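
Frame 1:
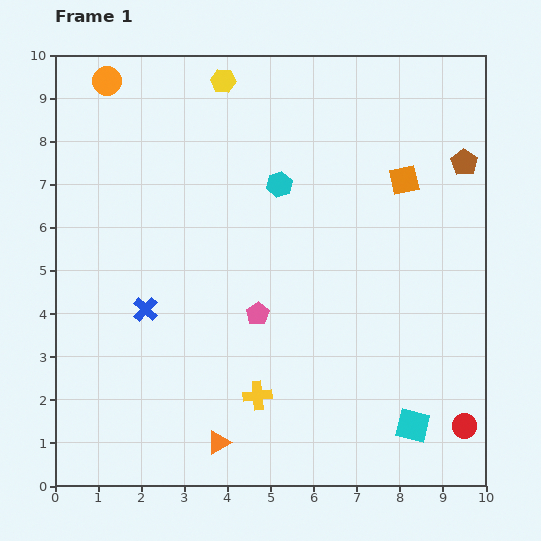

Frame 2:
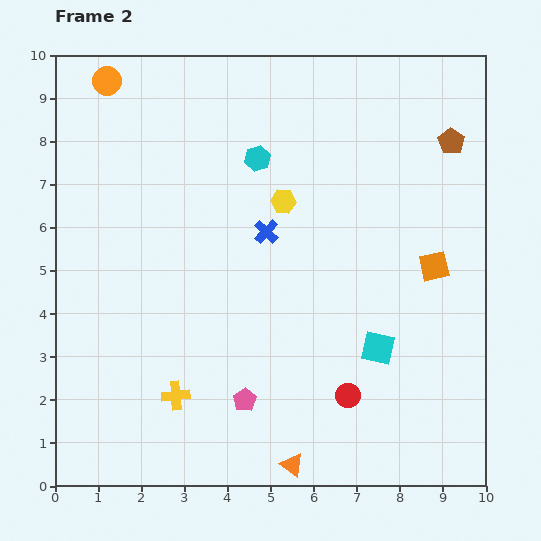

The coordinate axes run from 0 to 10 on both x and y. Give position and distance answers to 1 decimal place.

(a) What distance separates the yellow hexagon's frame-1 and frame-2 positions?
3.1

The yellow hexagon moved from (3.9, 9.4) to (5.3, 6.6), a distance of √(1.4² + 2.8²) ≈ 3.1.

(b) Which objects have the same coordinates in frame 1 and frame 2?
the orange circle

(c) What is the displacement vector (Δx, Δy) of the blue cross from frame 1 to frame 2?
(2.8, 1.8)

The blue cross was at (2.1, 4.1) in frame 1 and (4.9, 5.9) in frame 2.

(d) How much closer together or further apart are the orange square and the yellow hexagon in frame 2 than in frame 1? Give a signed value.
-1.0

Distance in frame 1: 4.8. Distance in frame 2: 3.8.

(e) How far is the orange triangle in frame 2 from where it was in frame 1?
1.8

The orange triangle moved from (3.8, 1.0) to (5.5, 0.5), a distance of √(1.7² + 0.5²) ≈ 1.8.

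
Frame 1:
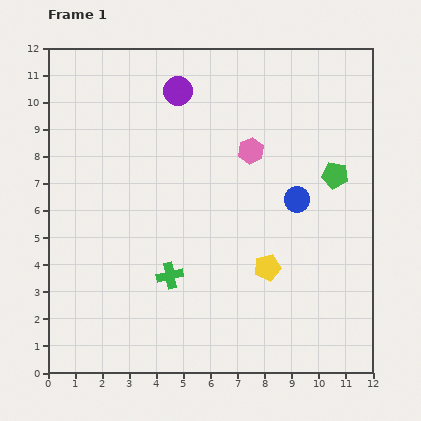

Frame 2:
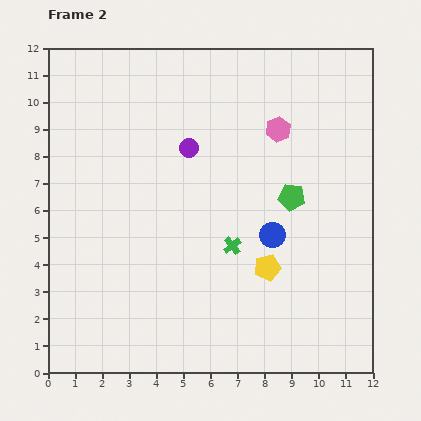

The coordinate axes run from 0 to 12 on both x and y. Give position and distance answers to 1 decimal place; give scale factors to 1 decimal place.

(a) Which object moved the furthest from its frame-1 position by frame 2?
the green cross

(moved 2.5; next 2.1)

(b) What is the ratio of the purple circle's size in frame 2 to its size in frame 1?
0.7×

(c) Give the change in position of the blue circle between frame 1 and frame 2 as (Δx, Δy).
(-0.9, -1.3)

The blue circle was at (9.2, 6.4) in frame 1 and (8.3, 5.1) in frame 2.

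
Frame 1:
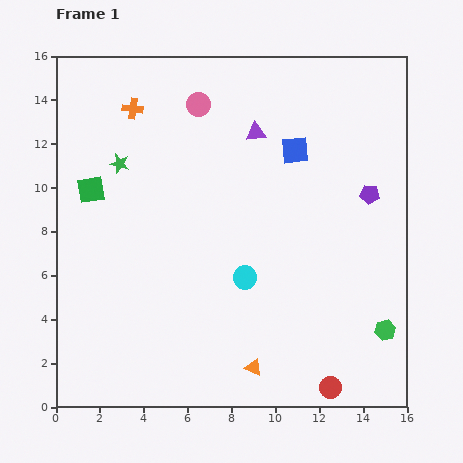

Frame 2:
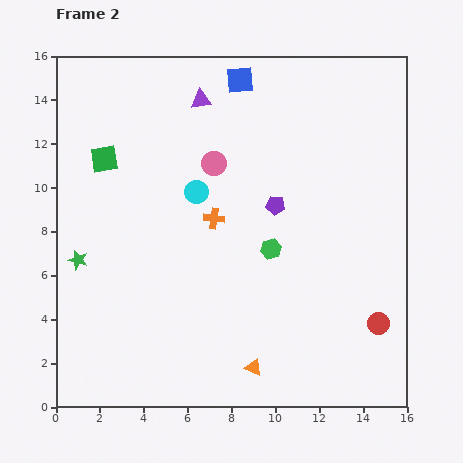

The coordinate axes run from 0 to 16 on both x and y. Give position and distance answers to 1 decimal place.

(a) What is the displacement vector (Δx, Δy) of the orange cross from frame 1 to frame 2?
(3.7, -5.0)

The orange cross was at (3.5, 13.6) in frame 1 and (7.2, 8.6) in frame 2.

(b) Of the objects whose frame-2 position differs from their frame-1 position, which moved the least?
the green square

(moved 1.5)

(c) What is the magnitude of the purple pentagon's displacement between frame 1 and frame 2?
4.3

The purple pentagon moved from (14.3, 9.7) to (10.0, 9.2), a distance of √(4.3² + 0.5²) ≈ 4.3.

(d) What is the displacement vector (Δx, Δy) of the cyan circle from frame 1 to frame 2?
(-2.2, 3.9)

The cyan circle was at (8.6, 5.9) in frame 1 and (6.4, 9.8) in frame 2.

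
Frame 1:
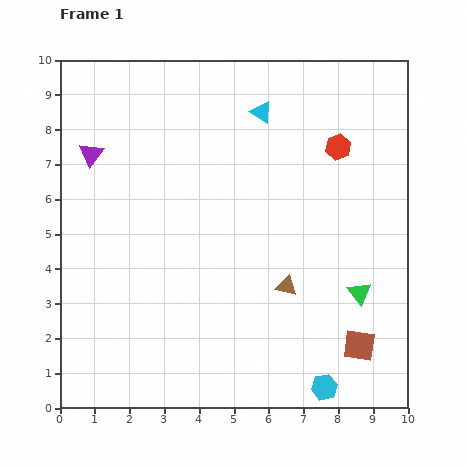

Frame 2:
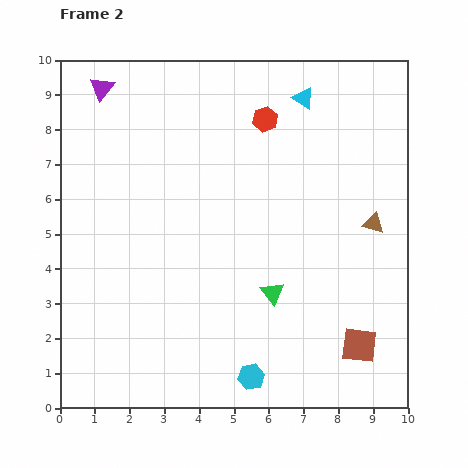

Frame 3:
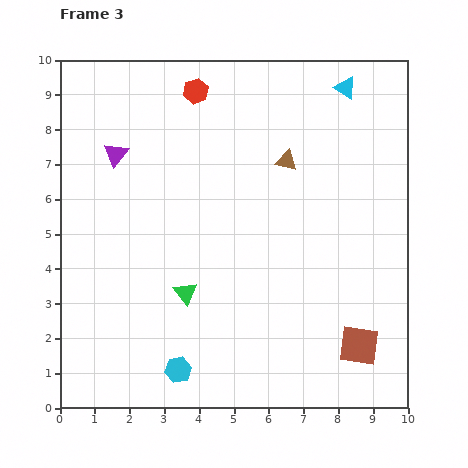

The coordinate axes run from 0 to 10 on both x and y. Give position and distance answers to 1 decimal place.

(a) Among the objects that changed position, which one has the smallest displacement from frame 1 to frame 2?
the cyan triangle

(moved 1.3)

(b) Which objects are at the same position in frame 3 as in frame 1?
the brown square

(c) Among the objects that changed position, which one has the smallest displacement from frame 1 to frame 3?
the purple triangle

(moved 0.7)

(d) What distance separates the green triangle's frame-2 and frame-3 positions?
2.5

The green triangle moved from (6.1, 3.3) to (3.6, 3.3), a distance of √(2.5² + 0.0²) ≈ 2.5.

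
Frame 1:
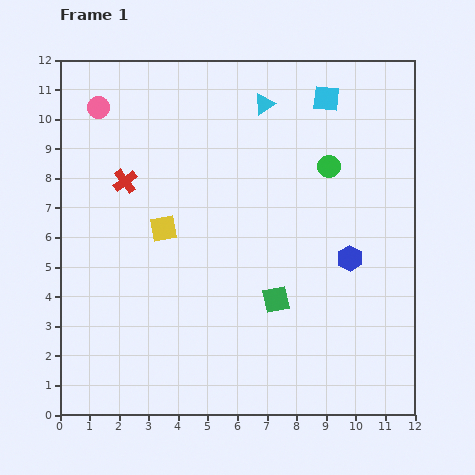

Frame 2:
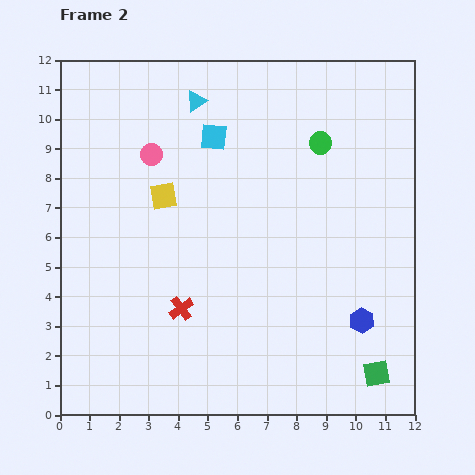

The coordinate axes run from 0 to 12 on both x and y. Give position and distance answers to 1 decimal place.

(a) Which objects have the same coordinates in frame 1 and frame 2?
none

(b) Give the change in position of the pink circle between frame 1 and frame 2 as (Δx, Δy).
(1.8, -1.6)

The pink circle was at (1.3, 10.4) in frame 1 and (3.1, 8.8) in frame 2.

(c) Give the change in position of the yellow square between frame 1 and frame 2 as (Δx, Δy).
(0.0, 1.1)

The yellow square was at (3.5, 6.3) in frame 1 and (3.5, 7.4) in frame 2.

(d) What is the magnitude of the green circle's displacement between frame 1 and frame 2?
0.9

The green circle moved from (9.1, 8.4) to (8.8, 9.2), a distance of √(0.3² + 0.8²) ≈ 0.9.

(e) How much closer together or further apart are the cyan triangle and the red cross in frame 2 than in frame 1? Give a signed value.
+1.6

Distance in frame 1: 5.4. Distance in frame 2: 7.0.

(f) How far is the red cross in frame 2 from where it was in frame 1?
4.7

The red cross moved from (2.2, 7.9) to (4.1, 3.6), a distance of √(1.9² + 4.3²) ≈ 4.7.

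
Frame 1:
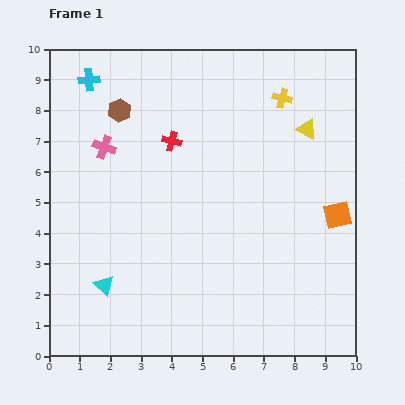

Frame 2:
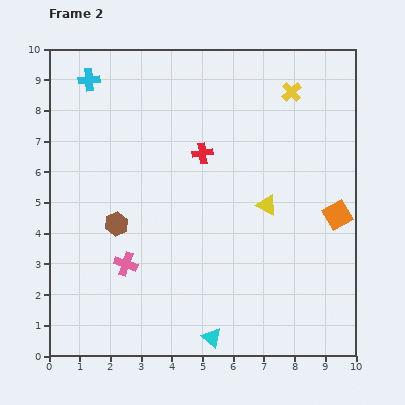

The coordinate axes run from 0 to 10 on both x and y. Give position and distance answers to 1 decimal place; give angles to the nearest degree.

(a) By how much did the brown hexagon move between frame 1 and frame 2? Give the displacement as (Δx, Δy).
(-0.1, -3.7)

The brown hexagon was at (2.3, 8.0) in frame 1 and (2.2, 4.3) in frame 2.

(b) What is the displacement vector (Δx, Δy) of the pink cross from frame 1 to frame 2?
(0.7, -3.8)

The pink cross was at (1.8, 6.8) in frame 1 and (2.5, 3.0) in frame 2.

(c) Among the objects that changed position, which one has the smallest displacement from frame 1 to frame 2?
the yellow cross

(moved 0.4)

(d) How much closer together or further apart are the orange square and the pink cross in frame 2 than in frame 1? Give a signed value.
-0.8

Distance in frame 1: 7.9. Distance in frame 2: 7.1.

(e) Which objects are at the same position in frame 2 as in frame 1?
the cyan cross, the orange square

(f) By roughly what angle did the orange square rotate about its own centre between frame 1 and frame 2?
17° counter-clockwise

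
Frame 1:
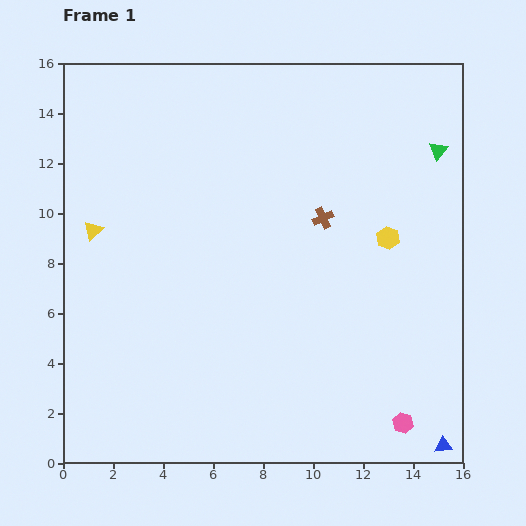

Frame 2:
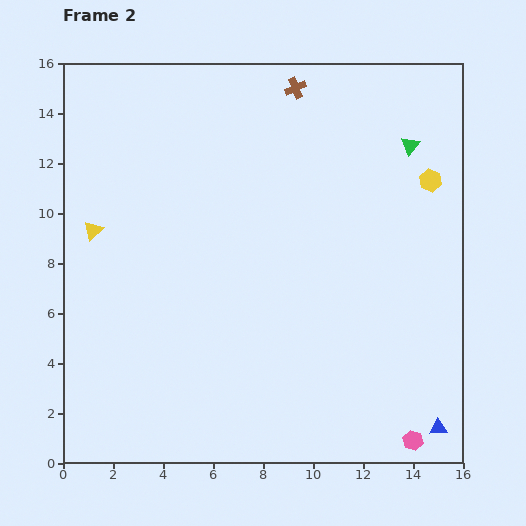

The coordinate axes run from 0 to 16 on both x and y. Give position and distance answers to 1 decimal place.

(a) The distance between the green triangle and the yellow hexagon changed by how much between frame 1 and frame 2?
-2.4

Distance in frame 1: 4.0. Distance in frame 2: 1.6.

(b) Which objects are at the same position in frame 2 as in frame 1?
the yellow triangle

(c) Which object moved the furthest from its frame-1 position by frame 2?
the brown cross

(moved 5.3; next 2.9)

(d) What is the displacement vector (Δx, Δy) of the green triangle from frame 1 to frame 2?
(-1.1, 0.2)

The green triangle was at (15.0, 12.5) in frame 1 and (13.9, 12.7) in frame 2.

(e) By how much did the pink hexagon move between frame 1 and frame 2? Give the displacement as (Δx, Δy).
(0.4, -0.7)

The pink hexagon was at (13.6, 1.6) in frame 1 and (14.0, 0.9) in frame 2.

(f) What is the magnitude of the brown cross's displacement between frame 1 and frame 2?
5.3

The brown cross moved from (10.4, 9.8) to (9.3, 15.0), a distance of √(1.1² + 5.2²) ≈ 5.3.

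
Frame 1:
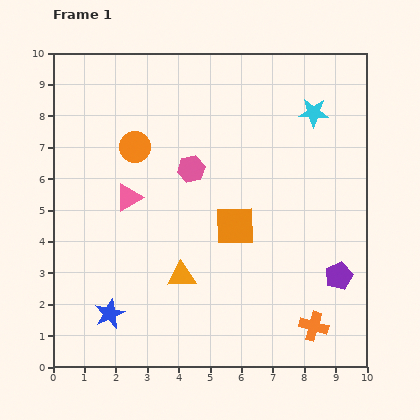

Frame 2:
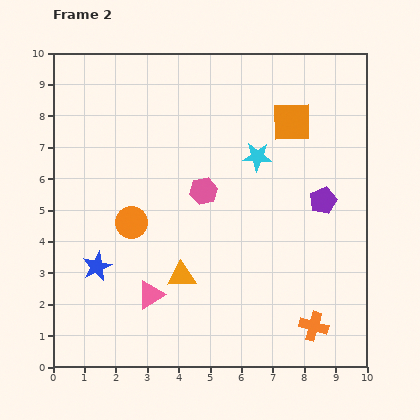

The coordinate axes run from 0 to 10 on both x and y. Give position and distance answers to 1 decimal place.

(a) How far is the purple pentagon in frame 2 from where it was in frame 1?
2.5

The purple pentagon moved from (9.1, 2.9) to (8.6, 5.3), a distance of √(0.5² + 2.4²) ≈ 2.5.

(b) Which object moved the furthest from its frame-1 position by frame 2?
the orange square

(moved 3.8; next 3.2)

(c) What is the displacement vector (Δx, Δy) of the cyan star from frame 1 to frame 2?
(-1.8, -1.4)

The cyan star was at (8.3, 8.1) in frame 1 and (6.5, 6.7) in frame 2.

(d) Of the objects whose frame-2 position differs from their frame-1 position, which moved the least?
the pink hexagon

(moved 0.8)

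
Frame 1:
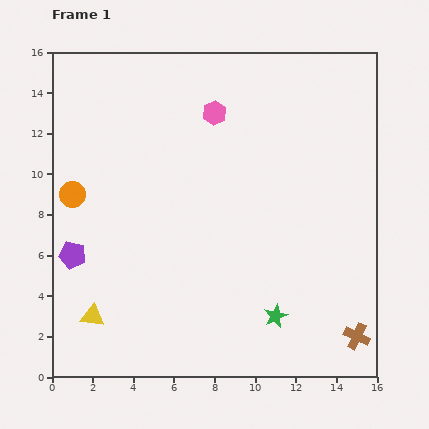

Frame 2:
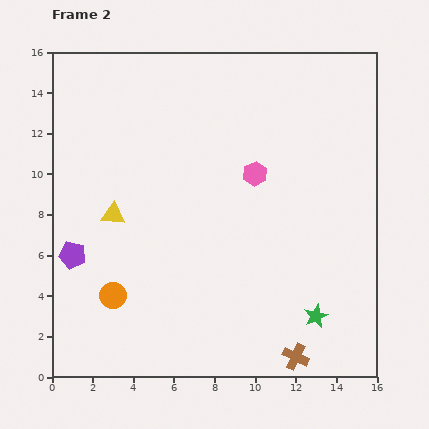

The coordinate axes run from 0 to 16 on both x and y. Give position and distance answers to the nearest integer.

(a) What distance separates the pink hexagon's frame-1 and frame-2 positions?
4

The pink hexagon moved from (8, 13) to (10, 10), a distance of √(2² + 3²) ≈ 4.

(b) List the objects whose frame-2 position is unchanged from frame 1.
the purple pentagon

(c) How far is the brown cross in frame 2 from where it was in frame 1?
3

The brown cross moved from (15, 2) to (12, 1), a distance of √(3² + 1²) ≈ 3.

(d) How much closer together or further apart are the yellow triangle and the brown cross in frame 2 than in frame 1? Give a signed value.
-2

Distance in frame 1: 13. Distance in frame 2: 11.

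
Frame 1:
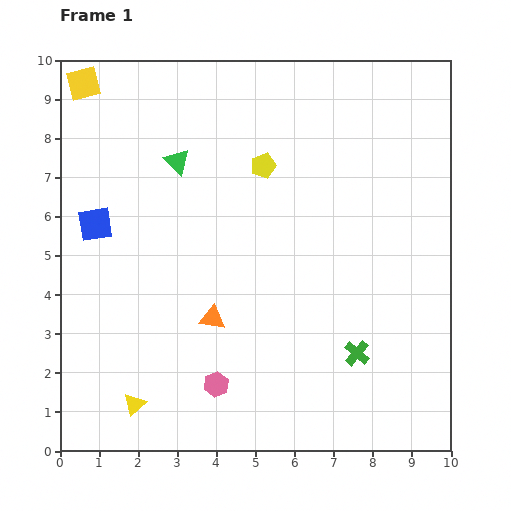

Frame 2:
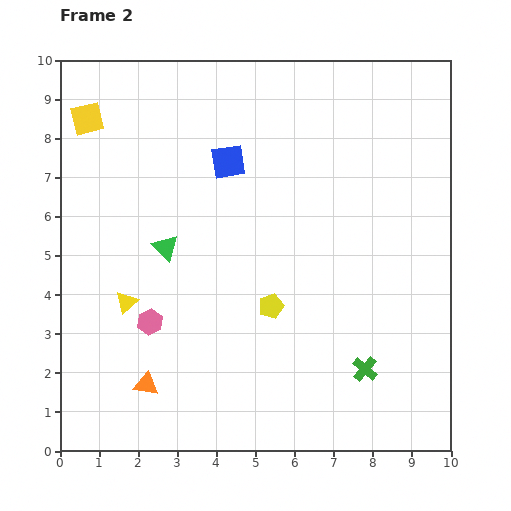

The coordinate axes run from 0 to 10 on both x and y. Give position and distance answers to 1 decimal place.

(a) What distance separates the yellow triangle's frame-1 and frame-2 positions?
2.6

The yellow triangle moved from (1.9, 1.2) to (1.7, 3.8), a distance of √(0.2² + 2.6²) ≈ 2.6.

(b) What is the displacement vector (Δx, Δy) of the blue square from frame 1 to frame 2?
(3.4, 1.6)

The blue square was at (0.9, 5.8) in frame 1 and (4.3, 7.4) in frame 2.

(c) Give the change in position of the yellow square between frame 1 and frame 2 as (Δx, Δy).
(0.1, -0.9)

The yellow square was at (0.6, 9.4) in frame 1 and (0.7, 8.5) in frame 2.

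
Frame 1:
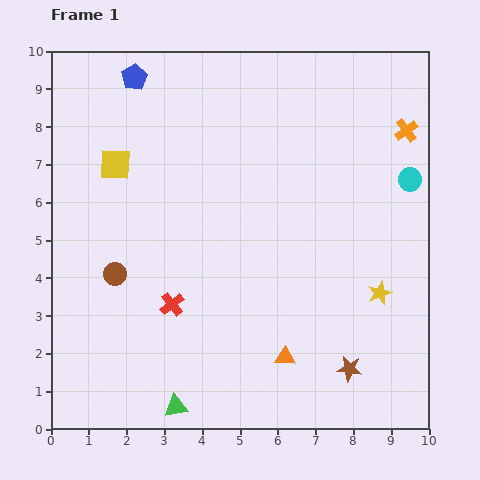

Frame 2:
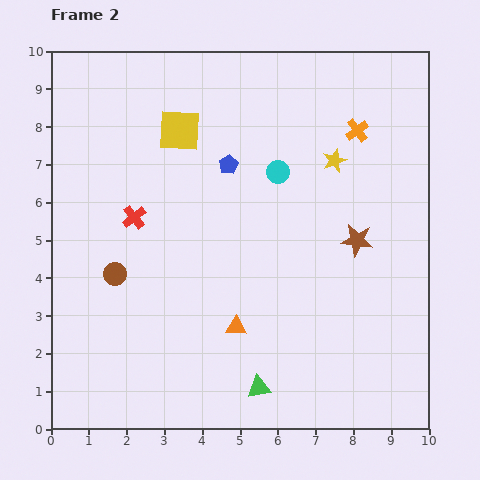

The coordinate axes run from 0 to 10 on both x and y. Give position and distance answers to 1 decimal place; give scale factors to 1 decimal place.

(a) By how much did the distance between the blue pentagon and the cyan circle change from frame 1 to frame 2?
-6.5

Distance in frame 1: 7.8. Distance in frame 2: 1.3.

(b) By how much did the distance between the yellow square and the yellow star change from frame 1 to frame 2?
-3.6

Distance in frame 1: 7.8. Distance in frame 2: 4.2.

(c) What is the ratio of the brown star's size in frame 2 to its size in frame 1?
1.3×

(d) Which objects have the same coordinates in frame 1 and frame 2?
the brown circle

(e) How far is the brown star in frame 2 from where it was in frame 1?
3.4

The brown star moved from (7.9, 1.6) to (8.1, 5.0), a distance of √(0.2² + 3.4²) ≈ 3.4.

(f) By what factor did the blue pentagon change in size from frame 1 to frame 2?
0.7×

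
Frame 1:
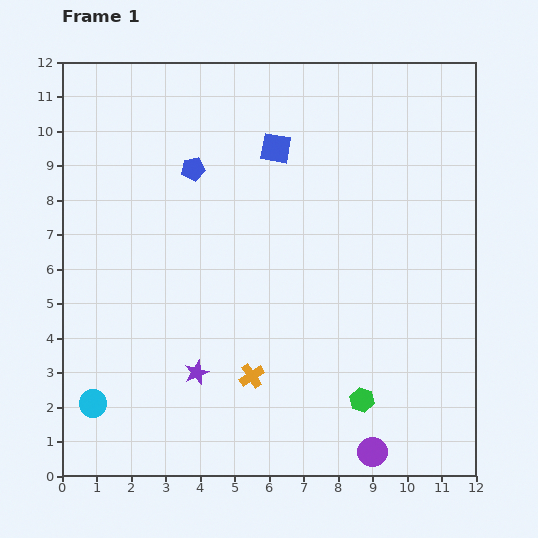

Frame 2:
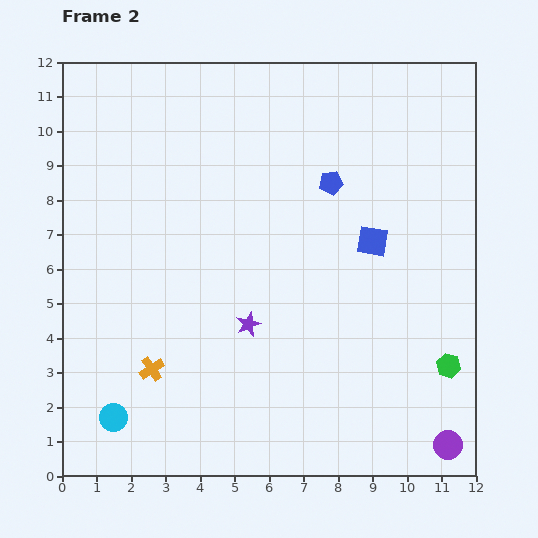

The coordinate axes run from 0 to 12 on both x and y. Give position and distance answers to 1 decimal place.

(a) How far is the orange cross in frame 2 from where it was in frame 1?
2.9

The orange cross moved from (5.5, 2.9) to (2.6, 3.1), a distance of √(2.9² + 0.2²) ≈ 2.9.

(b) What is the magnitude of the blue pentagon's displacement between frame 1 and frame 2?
4.0

The blue pentagon moved from (3.8, 8.9) to (7.8, 8.5), a distance of √(4.0² + 0.4²) ≈ 4.0.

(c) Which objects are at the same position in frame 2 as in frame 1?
none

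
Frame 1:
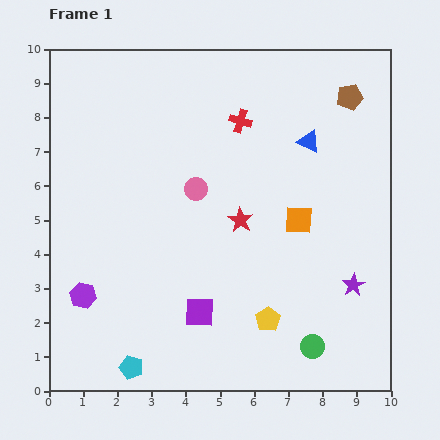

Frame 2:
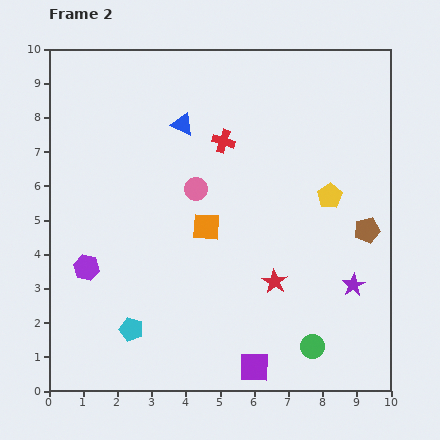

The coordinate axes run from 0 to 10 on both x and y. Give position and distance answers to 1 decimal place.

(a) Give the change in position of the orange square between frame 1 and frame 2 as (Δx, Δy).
(-2.7, -0.2)

The orange square was at (7.3, 5.0) in frame 1 and (4.6, 4.8) in frame 2.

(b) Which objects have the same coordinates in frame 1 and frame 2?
the pink circle, the green circle, the purple star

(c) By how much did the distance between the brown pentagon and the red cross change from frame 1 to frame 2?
+1.6

Distance in frame 1: 3.3. Distance in frame 2: 4.9.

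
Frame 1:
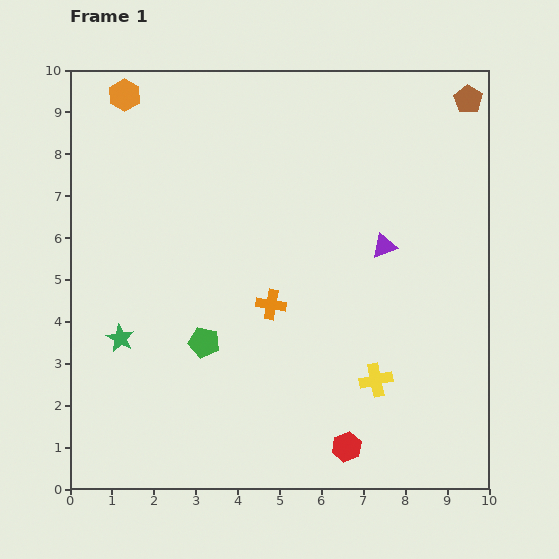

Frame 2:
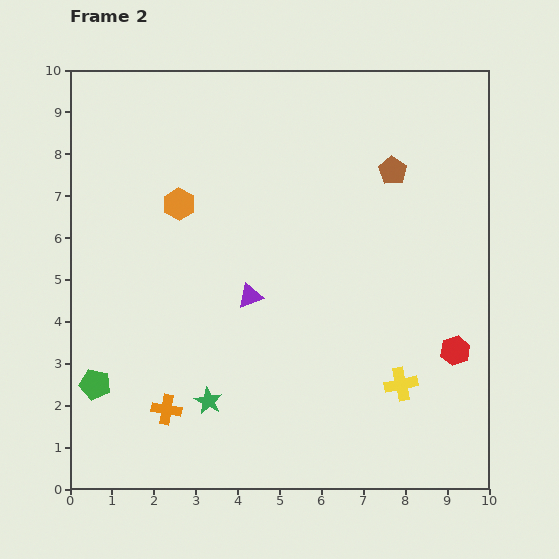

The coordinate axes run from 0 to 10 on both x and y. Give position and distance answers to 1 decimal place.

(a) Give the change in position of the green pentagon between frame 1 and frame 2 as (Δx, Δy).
(-2.6, -1.0)

The green pentagon was at (3.2, 3.5) in frame 1 and (0.6, 2.5) in frame 2.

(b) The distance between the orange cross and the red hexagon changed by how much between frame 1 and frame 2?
+3.2

Distance in frame 1: 3.8. Distance in frame 2: 7.0.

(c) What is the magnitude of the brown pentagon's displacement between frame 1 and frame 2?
2.5

The brown pentagon moved from (9.5, 9.3) to (7.7, 7.6), a distance of √(1.8² + 1.7²) ≈ 2.5.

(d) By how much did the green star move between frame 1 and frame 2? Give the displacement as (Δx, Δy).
(2.1, -1.5)

The green star was at (1.2, 3.6) in frame 1 and (3.3, 2.1) in frame 2.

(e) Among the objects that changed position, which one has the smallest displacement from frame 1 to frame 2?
the yellow cross

(moved 0.6)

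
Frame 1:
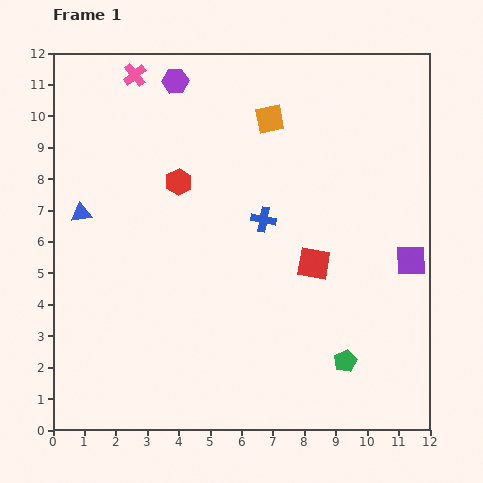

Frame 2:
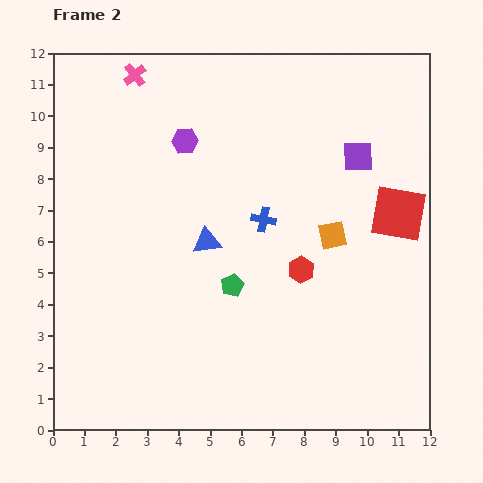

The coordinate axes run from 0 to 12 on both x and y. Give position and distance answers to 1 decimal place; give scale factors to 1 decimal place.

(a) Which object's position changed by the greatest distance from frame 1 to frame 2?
the red hexagon

(moved 4.8; next 4.3)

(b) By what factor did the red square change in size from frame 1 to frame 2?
1.7×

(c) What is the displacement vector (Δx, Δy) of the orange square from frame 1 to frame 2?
(2.0, -3.7)

The orange square was at (6.9, 9.9) in frame 1 and (8.9, 6.2) in frame 2.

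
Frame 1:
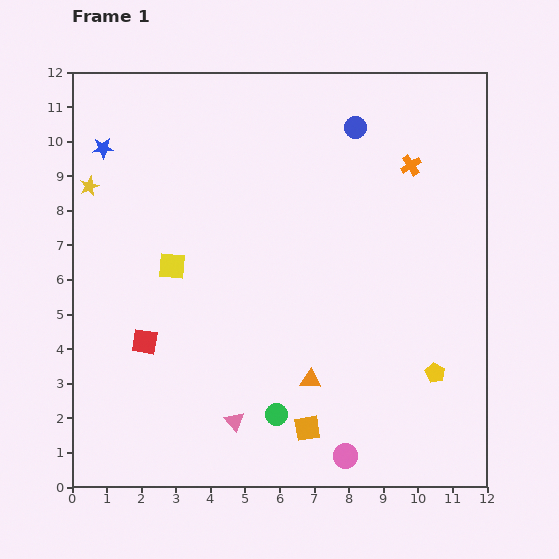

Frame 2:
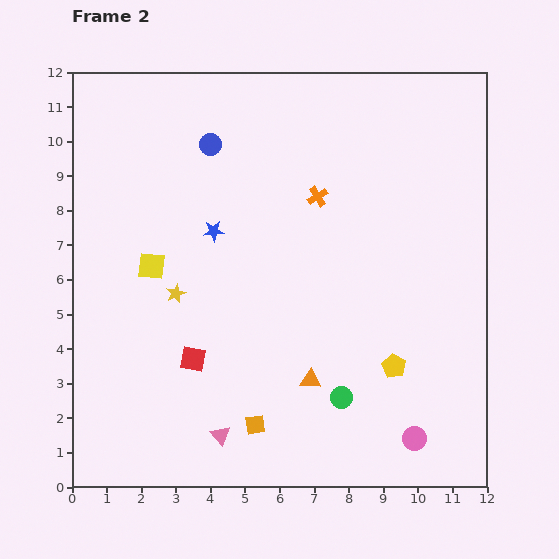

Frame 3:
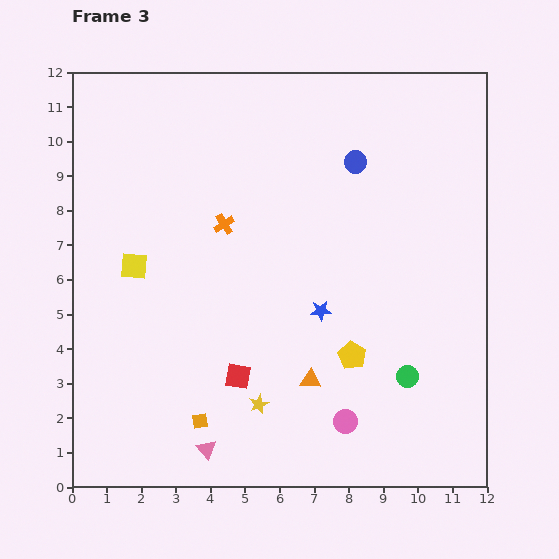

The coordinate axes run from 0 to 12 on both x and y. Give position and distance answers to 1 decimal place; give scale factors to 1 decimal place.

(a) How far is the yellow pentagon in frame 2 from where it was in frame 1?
1.2

The yellow pentagon moved from (10.5, 3.3) to (9.3, 3.5), a distance of √(1.2² + 0.2²) ≈ 1.2.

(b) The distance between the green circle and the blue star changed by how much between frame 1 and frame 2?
-3.1

Distance in frame 1: 9.2. Distance in frame 2: 6.1.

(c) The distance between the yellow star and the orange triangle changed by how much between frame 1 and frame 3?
-6.8

Distance in frame 1: 8.5. Distance in frame 3: 1.7.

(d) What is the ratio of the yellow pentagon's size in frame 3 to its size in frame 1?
1.4×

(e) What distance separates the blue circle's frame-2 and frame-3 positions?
4.2

The blue circle moved from (4.0, 9.9) to (8.2, 9.4), a distance of √(4.2² + 0.5²) ≈ 4.2.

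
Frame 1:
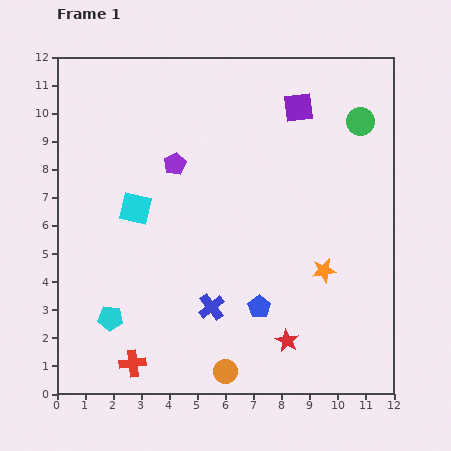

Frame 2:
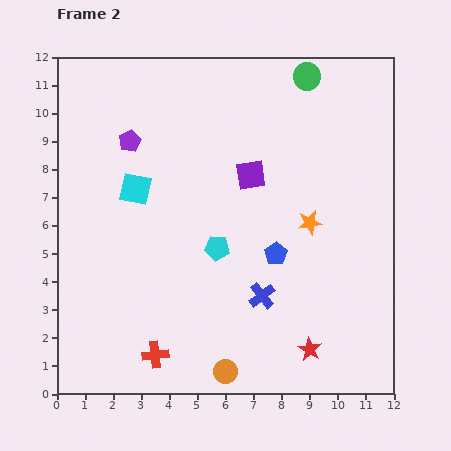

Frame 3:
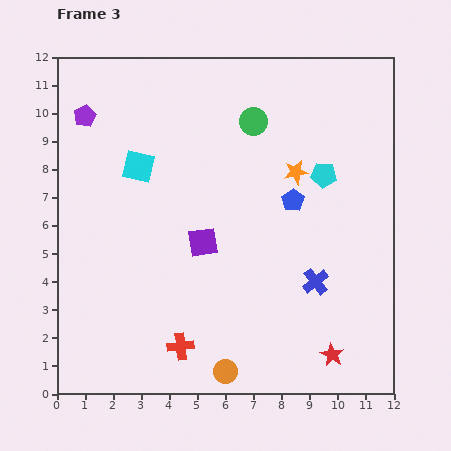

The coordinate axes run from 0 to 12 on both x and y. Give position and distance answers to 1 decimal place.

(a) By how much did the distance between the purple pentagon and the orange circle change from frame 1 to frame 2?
+1.3

Distance in frame 1: 7.6. Distance in frame 2: 8.9.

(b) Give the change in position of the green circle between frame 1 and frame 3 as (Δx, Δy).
(-3.8, 0.0)

The green circle was at (10.8, 9.7) in frame 1 and (7.0, 9.7) in frame 3.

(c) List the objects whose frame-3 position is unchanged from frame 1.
the orange circle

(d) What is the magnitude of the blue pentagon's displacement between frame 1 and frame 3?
4.0

The blue pentagon moved from (7.2, 3.1) to (8.4, 6.9), a distance of √(1.2² + 3.8²) ≈ 4.0.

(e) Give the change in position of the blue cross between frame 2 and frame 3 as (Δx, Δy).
(1.9, 0.5)

The blue cross was at (7.3, 3.5) in frame 2 and (9.2, 4.0) in frame 3.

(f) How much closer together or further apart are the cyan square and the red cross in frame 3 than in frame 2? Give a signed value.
+0.7

Distance in frame 2: 5.9. Distance in frame 3: 6.6.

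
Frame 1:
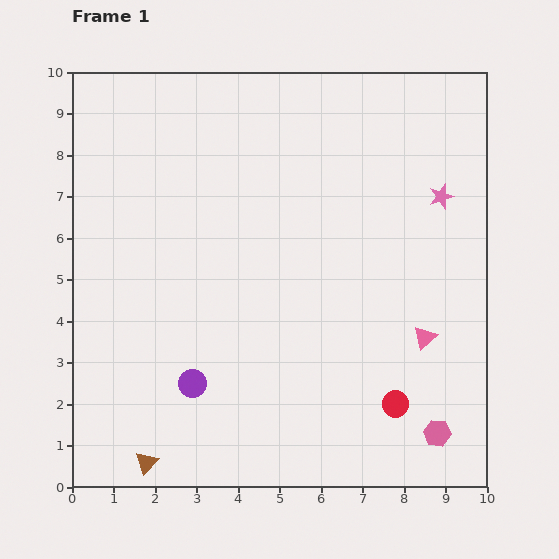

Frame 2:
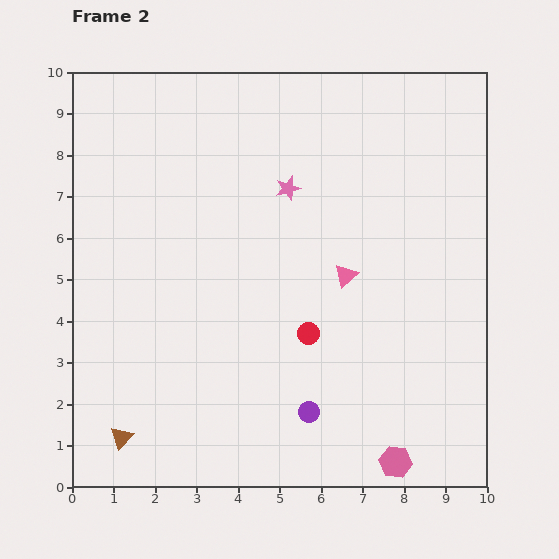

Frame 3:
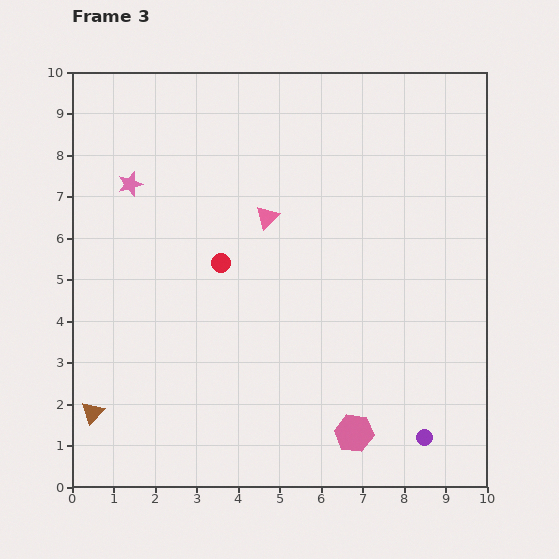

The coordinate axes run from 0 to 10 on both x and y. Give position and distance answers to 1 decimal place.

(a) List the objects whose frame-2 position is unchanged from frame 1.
none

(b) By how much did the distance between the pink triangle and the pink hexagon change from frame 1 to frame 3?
+3.3

Distance in frame 1: 2.3. Distance in frame 3: 5.6.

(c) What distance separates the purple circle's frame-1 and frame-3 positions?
5.7

The purple circle moved from (2.9, 2.5) to (8.5, 1.2), a distance of √(5.6² + 1.3²) ≈ 5.7.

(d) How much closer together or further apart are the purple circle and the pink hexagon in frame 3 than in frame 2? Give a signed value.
-0.7

Distance in frame 2: 2.4. Distance in frame 3: 1.7.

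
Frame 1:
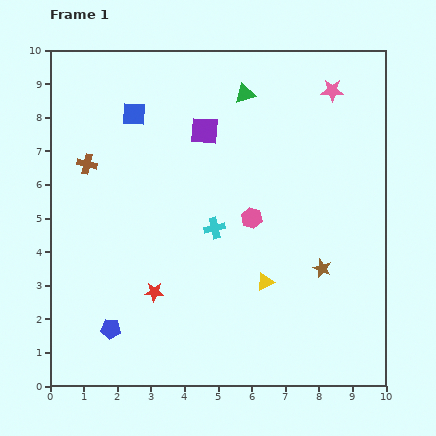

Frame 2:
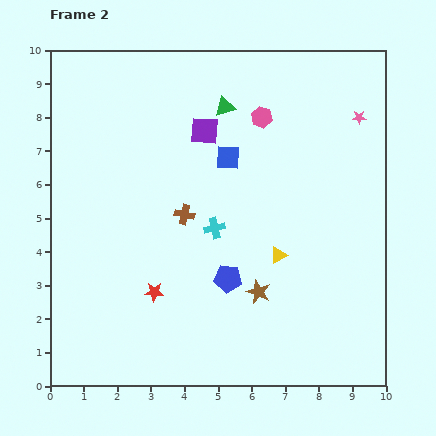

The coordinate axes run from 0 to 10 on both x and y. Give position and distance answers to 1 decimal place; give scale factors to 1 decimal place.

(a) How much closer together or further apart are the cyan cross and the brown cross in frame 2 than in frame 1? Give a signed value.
-3.2

Distance in frame 1: 4.2. Distance in frame 2: 1.0.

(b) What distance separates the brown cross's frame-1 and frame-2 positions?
3.3

The brown cross moved from (1.1, 6.6) to (4.0, 5.1), a distance of √(2.9² + 1.5²) ≈ 3.3.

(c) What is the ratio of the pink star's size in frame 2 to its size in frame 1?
0.6×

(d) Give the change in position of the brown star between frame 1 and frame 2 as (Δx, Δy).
(-1.9, -0.7)

The brown star was at (8.1, 3.5) in frame 1 and (6.2, 2.8) in frame 2.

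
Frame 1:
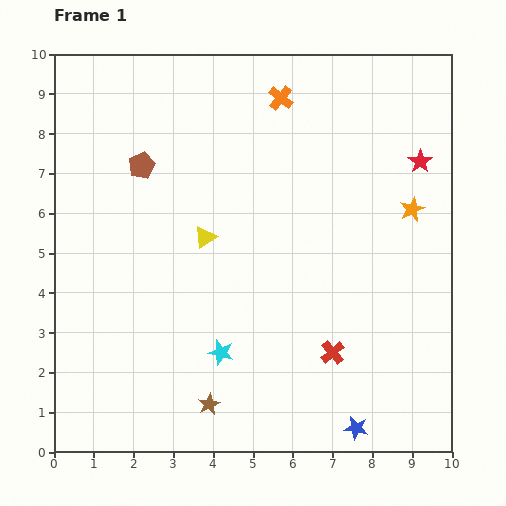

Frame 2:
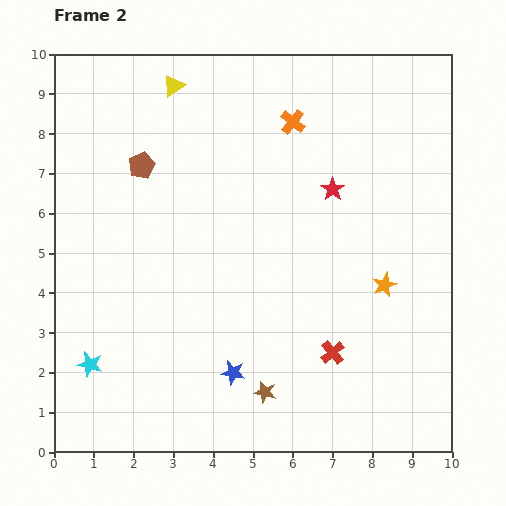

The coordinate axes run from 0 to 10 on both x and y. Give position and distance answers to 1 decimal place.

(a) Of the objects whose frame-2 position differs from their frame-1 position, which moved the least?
the orange cross

(moved 0.7)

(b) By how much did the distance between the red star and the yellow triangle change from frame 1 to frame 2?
-0.9

Distance in frame 1: 5.7. Distance in frame 2: 4.8.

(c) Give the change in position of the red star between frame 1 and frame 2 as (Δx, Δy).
(-2.2, -0.7)

The red star was at (9.2, 7.3) in frame 1 and (7.0, 6.6) in frame 2.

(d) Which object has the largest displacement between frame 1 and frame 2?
the yellow triangle

(moved 3.9; next 3.4)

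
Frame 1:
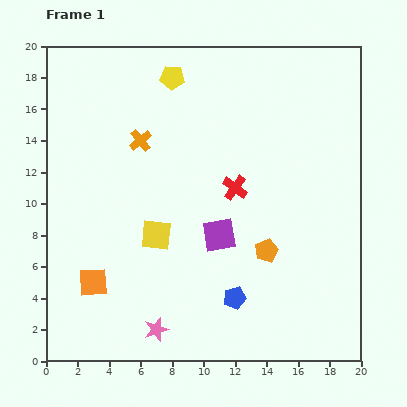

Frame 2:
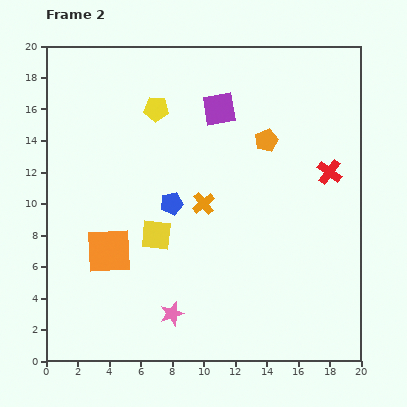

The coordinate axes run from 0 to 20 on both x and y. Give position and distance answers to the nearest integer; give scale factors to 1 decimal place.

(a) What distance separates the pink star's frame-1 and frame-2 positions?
1

The pink star moved from (7, 2) to (8, 3), a distance of √(1² + 1²) ≈ 1.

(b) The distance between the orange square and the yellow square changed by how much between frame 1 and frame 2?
-2

Distance in frame 1: 5. Distance in frame 2: 3.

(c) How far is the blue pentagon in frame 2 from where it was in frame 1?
7

The blue pentagon moved from (12, 4) to (8, 10), a distance of √(4² + 6²) ≈ 7.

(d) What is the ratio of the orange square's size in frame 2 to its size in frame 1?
1.6×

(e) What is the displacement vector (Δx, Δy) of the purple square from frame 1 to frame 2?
(0, 8)

The purple square was at (11, 8) in frame 1 and (11, 16) in frame 2.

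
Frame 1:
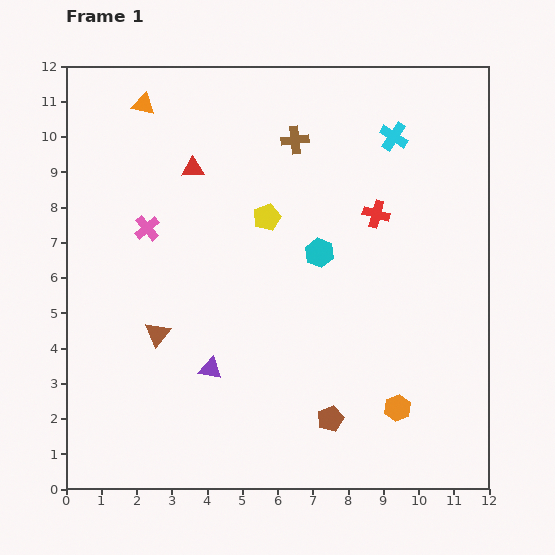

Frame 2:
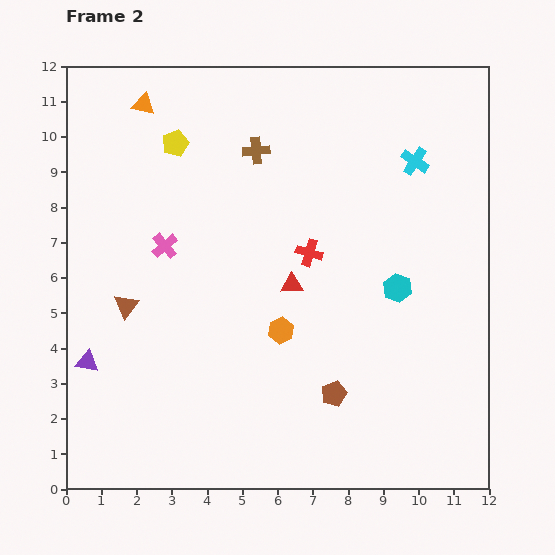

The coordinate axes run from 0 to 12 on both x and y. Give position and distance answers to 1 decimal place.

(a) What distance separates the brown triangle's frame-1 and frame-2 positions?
1.2

The brown triangle moved from (2.6, 4.4) to (1.7, 5.2), a distance of √(0.9² + 0.8²) ≈ 1.2.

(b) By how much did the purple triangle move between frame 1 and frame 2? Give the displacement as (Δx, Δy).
(-3.5, 0.2)

The purple triangle was at (4.1, 3.4) in frame 1 and (0.6, 3.6) in frame 2.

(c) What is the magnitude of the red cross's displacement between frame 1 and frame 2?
2.2

The red cross moved from (8.8, 7.8) to (6.9, 6.7), a distance of √(1.9² + 1.1²) ≈ 2.2.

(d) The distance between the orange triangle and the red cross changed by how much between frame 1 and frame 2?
-1.0

Distance in frame 1: 7.3. Distance in frame 2: 6.3.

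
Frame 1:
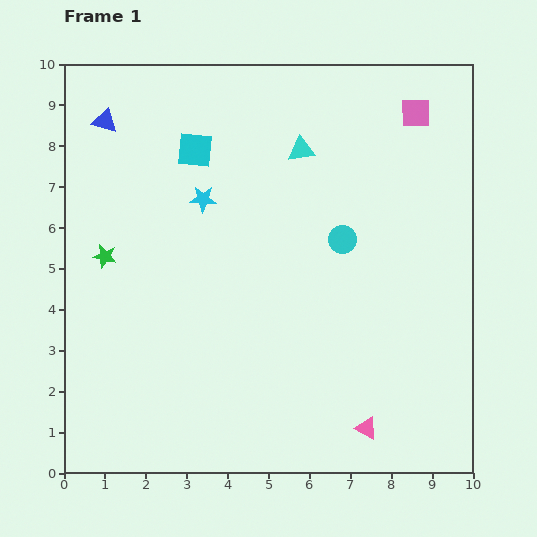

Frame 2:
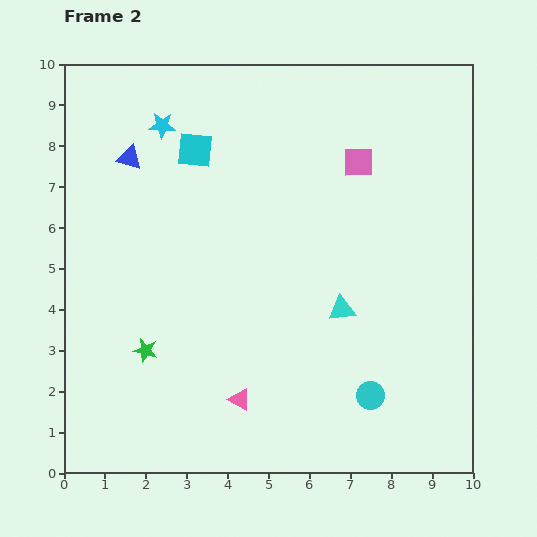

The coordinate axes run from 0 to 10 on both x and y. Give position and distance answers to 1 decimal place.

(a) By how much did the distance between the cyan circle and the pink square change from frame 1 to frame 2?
+2.1

Distance in frame 1: 3.6. Distance in frame 2: 5.7.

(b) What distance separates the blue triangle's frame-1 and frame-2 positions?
1.1

The blue triangle moved from (1.0, 8.6) to (1.6, 7.7), a distance of √(0.6² + 0.9²) ≈ 1.1.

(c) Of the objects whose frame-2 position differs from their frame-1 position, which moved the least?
the blue triangle

(moved 1.1)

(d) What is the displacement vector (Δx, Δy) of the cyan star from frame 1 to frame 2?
(-1.0, 1.8)

The cyan star was at (3.4, 6.7) in frame 1 and (2.4, 8.5) in frame 2.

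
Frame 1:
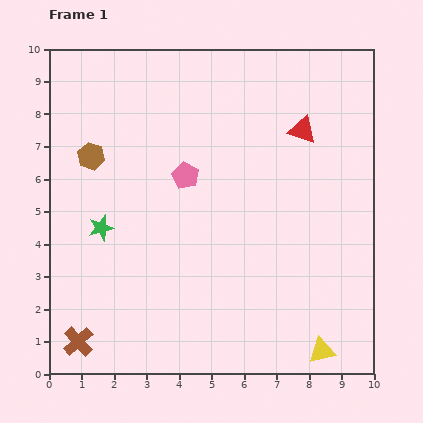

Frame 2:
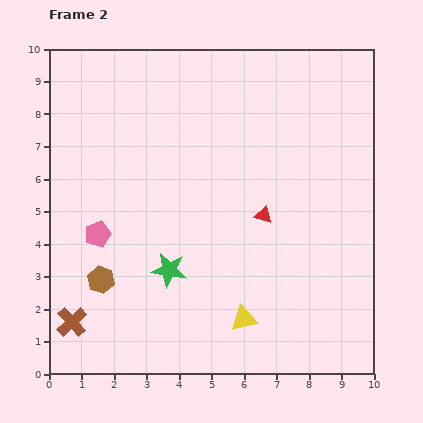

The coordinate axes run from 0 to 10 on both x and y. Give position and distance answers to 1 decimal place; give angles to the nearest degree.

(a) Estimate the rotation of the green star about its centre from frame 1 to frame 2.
25° clockwise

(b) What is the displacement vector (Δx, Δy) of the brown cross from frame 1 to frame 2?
(-0.2, 0.6)

The brown cross was at (0.9, 1.0) in frame 1 and (0.7, 1.6) in frame 2.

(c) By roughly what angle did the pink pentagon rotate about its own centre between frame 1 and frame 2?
24° clockwise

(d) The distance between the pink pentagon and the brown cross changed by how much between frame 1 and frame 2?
-3.3

Distance in frame 1: 6.1. Distance in frame 2: 2.8.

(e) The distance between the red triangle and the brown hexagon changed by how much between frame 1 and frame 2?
-1.1

Distance in frame 1: 6.5. Distance in frame 2: 5.4.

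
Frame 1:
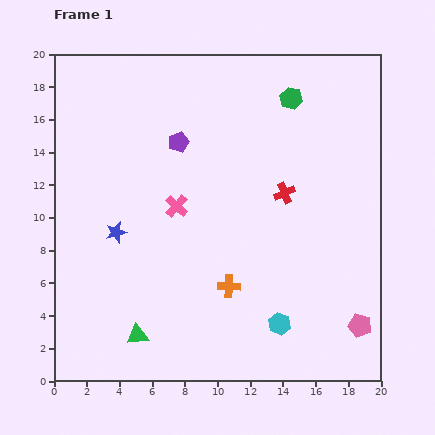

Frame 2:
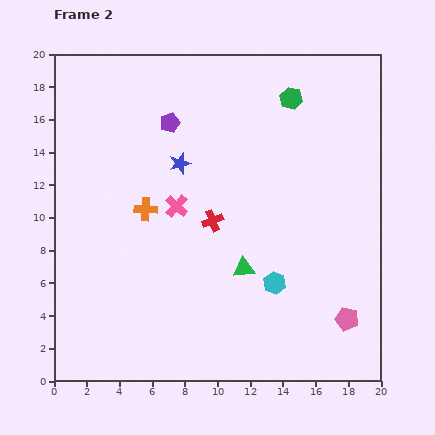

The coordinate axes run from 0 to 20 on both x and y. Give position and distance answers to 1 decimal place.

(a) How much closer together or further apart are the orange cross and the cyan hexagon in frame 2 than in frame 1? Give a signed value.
+5.2

Distance in frame 1: 3.9. Distance in frame 2: 9.1.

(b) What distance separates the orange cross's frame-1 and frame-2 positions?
6.9

The orange cross moved from (10.7, 5.8) to (5.6, 10.5), a distance of √(5.1² + 4.7²) ≈ 6.9.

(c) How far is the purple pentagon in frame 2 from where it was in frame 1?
1.3

The purple pentagon moved from (7.6, 14.6) to (7.1, 15.8), a distance of √(0.5² + 1.2²) ≈ 1.3.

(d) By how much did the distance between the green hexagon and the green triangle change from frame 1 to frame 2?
-6.5

Distance in frame 1: 17.3. Distance in frame 2: 10.8.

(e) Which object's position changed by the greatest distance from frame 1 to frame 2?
the green triangle

(moved 7.7; next 6.9)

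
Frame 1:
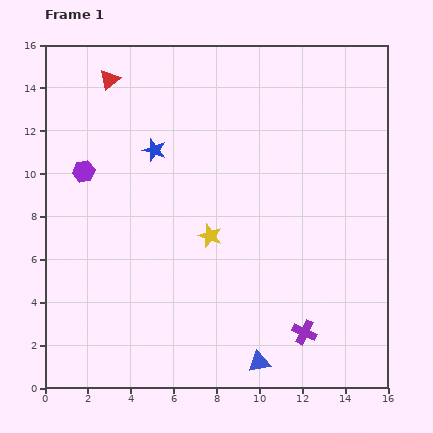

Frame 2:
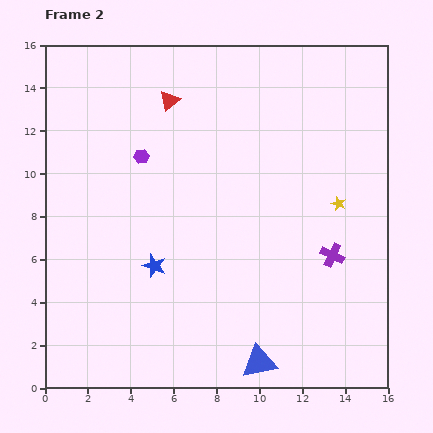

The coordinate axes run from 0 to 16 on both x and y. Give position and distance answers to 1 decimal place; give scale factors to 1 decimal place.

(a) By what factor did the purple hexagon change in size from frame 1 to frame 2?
0.7×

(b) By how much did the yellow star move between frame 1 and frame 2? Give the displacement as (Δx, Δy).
(6.0, 1.5)

The yellow star was at (7.7, 7.1) in frame 1 and (13.7, 8.6) in frame 2.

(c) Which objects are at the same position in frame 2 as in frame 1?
the blue triangle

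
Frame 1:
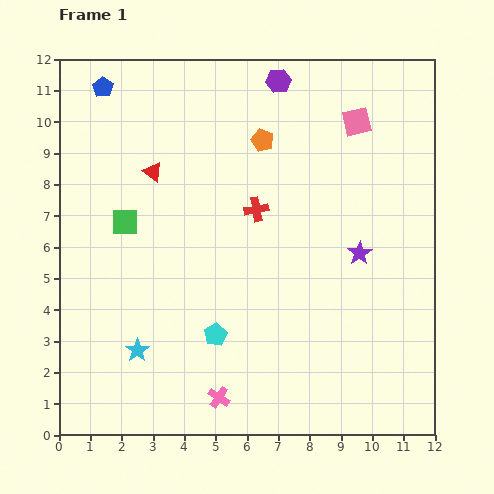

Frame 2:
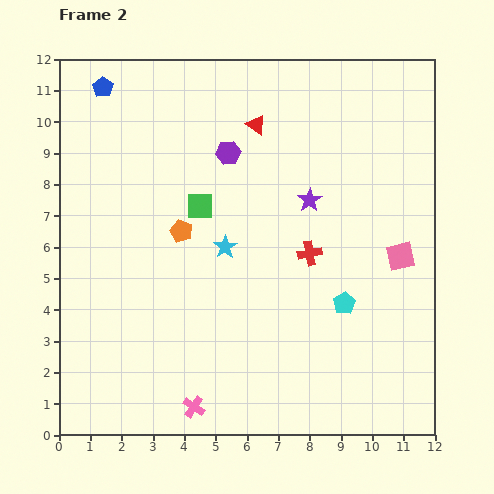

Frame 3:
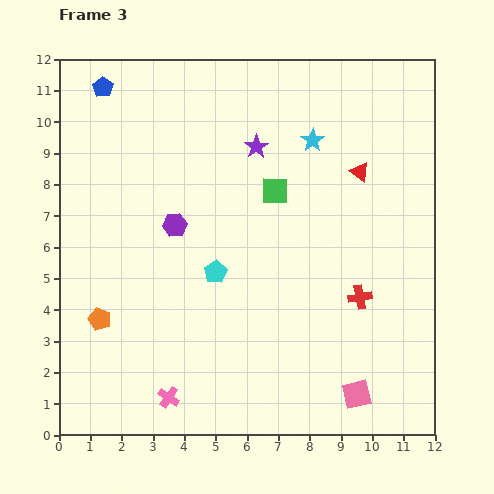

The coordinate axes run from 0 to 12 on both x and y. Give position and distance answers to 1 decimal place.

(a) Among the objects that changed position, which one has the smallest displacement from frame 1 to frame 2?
the pink cross

(moved 0.9)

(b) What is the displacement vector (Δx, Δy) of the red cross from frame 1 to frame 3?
(3.3, -2.8)

The red cross was at (6.3, 7.2) in frame 1 and (9.6, 4.4) in frame 3.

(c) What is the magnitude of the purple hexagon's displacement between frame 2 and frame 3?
2.9

The purple hexagon moved from (5.4, 9.0) to (3.7, 6.7), a distance of √(1.7² + 2.3²) ≈ 2.9.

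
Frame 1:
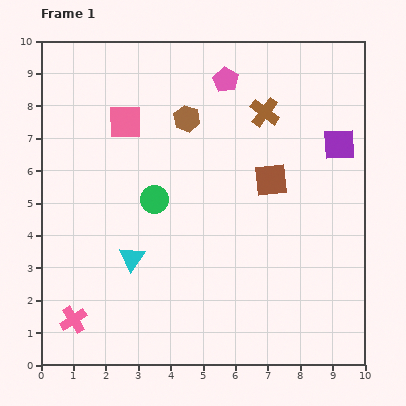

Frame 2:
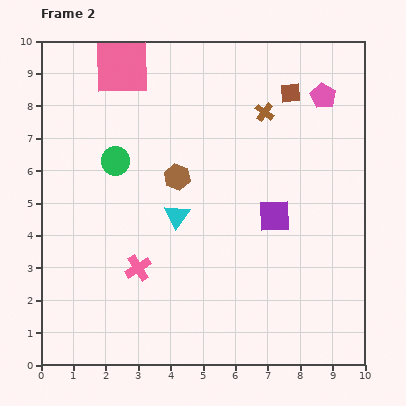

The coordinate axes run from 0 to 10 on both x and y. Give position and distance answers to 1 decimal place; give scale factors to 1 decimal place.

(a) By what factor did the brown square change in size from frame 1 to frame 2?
0.6×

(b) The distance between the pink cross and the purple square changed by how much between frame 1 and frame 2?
-5.3

Distance in frame 1: 9.8. Distance in frame 2: 4.5.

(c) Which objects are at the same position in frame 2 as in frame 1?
the brown cross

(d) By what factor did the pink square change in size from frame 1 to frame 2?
1.7×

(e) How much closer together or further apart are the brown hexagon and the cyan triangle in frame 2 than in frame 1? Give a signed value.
-3.4

Distance in frame 1: 4.6. Distance in frame 2: 1.2.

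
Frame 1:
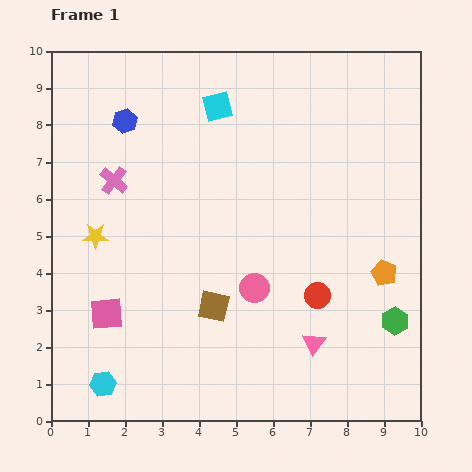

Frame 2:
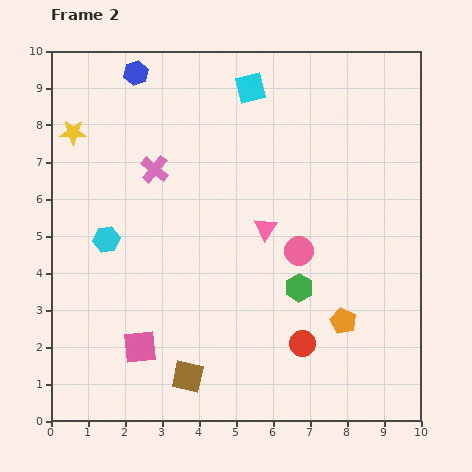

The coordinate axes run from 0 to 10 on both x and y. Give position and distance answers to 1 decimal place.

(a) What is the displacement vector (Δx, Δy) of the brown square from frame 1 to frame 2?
(-0.7, -1.9)

The brown square was at (4.4, 3.1) in frame 1 and (3.7, 1.2) in frame 2.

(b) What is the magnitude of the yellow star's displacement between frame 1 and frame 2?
2.9

The yellow star moved from (1.2, 5.0) to (0.6, 7.8), a distance of √(0.6² + 2.8²) ≈ 2.9.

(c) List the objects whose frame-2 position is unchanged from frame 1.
none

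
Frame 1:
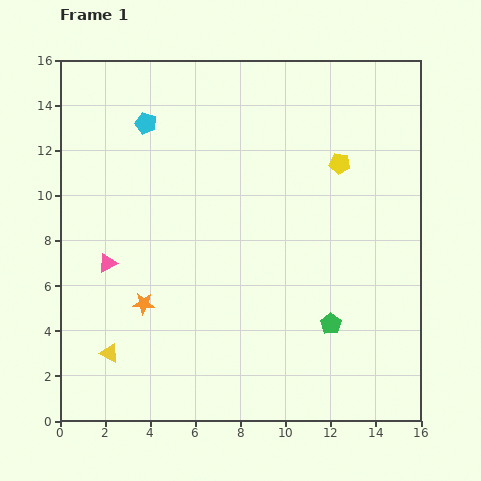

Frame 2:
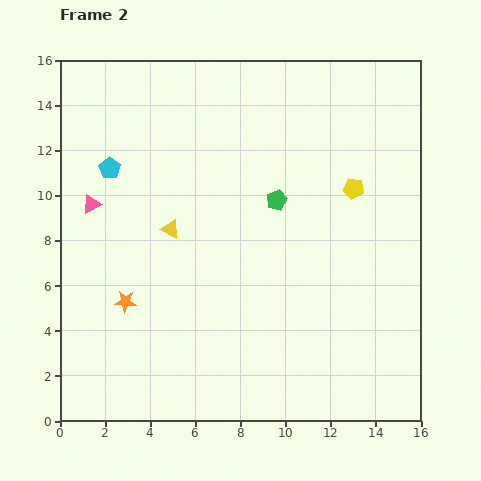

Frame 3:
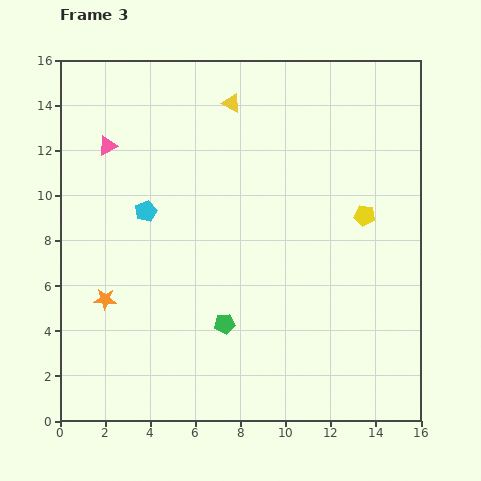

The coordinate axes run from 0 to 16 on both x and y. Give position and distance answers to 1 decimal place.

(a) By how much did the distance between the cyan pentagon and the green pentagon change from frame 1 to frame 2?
-4.6

Distance in frame 1: 12.1. Distance in frame 2: 7.5.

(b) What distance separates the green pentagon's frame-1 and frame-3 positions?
4.7

The green pentagon moved from (12.0, 4.3) to (7.3, 4.3), a distance of √(4.7² + 0.0²) ≈ 4.7.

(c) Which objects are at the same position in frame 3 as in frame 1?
none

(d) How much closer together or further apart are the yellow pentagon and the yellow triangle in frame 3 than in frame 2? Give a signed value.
-0.6

Distance in frame 2: 8.3. Distance in frame 3: 7.7.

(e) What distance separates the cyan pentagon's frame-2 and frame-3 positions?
2.5

The cyan pentagon moved from (2.2, 11.2) to (3.8, 9.3), a distance of √(1.6² + 1.9²) ≈ 2.5.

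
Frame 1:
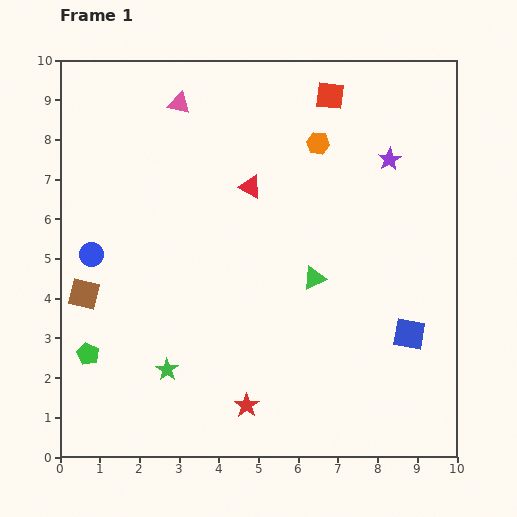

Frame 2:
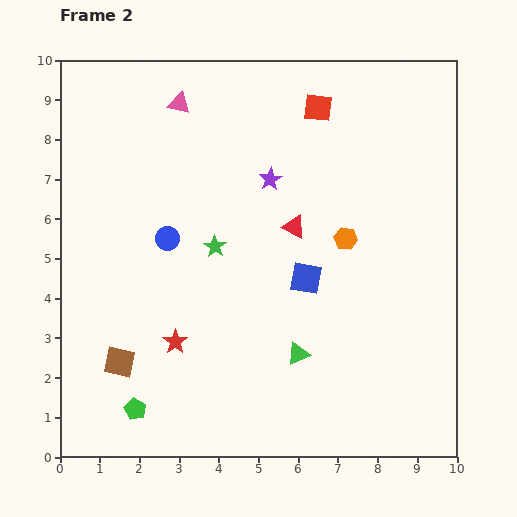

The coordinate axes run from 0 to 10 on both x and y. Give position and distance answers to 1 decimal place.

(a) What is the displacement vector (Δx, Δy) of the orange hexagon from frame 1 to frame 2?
(0.7, -2.4)

The orange hexagon was at (6.5, 7.9) in frame 1 and (7.2, 5.5) in frame 2.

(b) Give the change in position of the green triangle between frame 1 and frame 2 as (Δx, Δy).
(-0.4, -1.9)

The green triangle was at (6.4, 4.5) in frame 1 and (6.0, 2.6) in frame 2.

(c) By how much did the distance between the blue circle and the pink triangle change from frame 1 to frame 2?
-1.0

Distance in frame 1: 4.4. Distance in frame 2: 3.4.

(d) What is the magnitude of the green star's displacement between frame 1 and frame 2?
3.3

The green star moved from (2.7, 2.2) to (3.9, 5.3), a distance of √(1.2² + 3.1²) ≈ 3.3.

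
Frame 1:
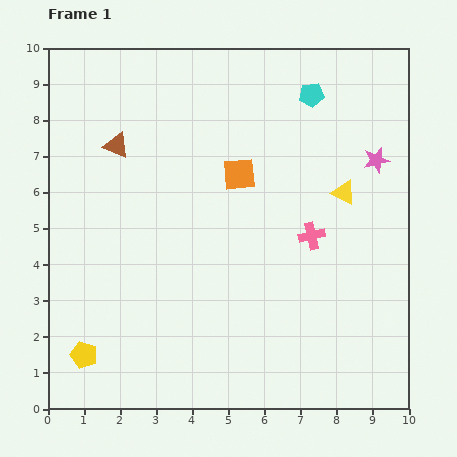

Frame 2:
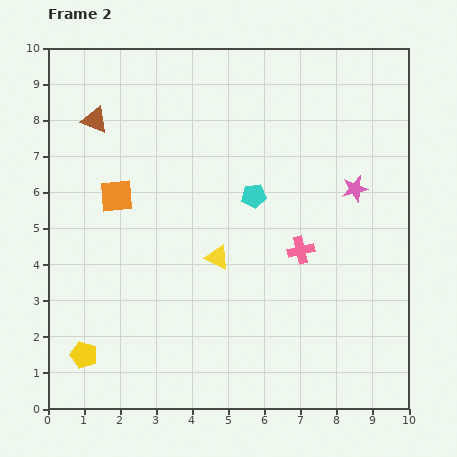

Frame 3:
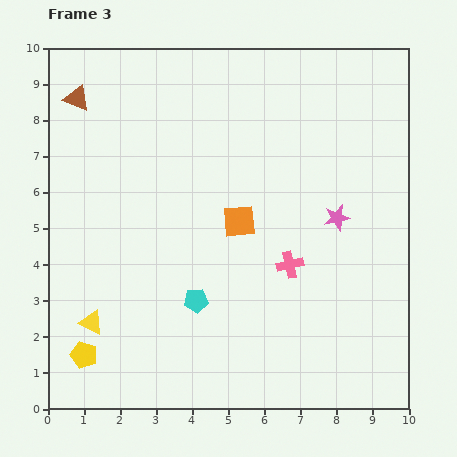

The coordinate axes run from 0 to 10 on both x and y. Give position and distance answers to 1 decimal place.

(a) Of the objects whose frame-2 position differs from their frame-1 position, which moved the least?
the pink cross

(moved 0.5)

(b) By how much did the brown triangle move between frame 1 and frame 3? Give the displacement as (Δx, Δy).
(-1.1, 1.3)

The brown triangle was at (1.9, 7.3) in frame 1 and (0.8, 8.6) in frame 3.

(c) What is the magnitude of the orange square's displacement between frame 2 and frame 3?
3.5

The orange square moved from (1.9, 5.9) to (5.3, 5.2), a distance of √(3.4² + 0.7²) ≈ 3.5.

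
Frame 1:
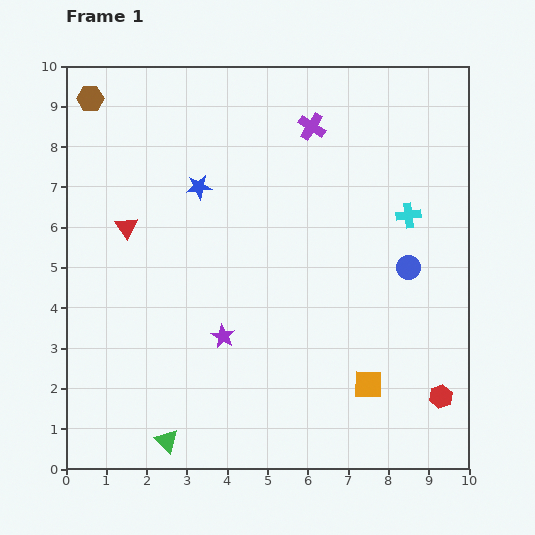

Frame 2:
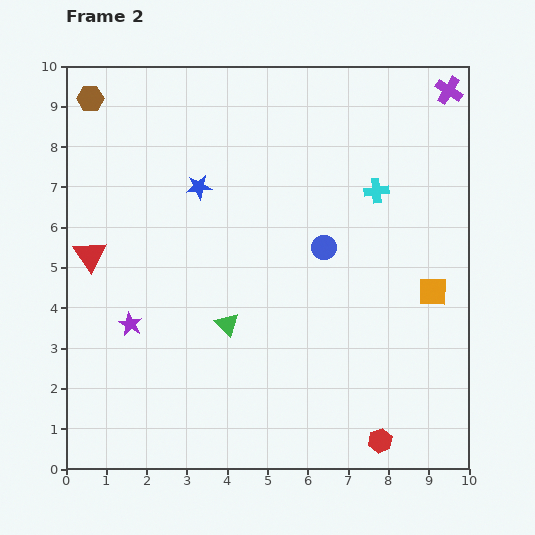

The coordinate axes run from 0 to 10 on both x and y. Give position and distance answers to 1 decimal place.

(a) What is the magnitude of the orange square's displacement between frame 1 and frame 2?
2.8

The orange square moved from (7.5, 2.1) to (9.1, 4.4), a distance of √(1.6² + 2.3²) ≈ 2.8.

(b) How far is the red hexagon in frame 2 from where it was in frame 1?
1.9

The red hexagon moved from (9.3, 1.8) to (7.8, 0.7), a distance of √(1.5² + 1.1²) ≈ 1.9.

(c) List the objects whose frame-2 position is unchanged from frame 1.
the blue star, the brown hexagon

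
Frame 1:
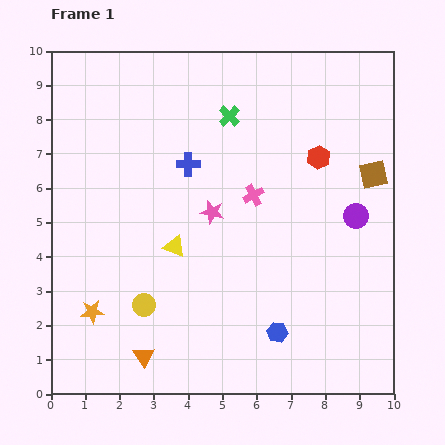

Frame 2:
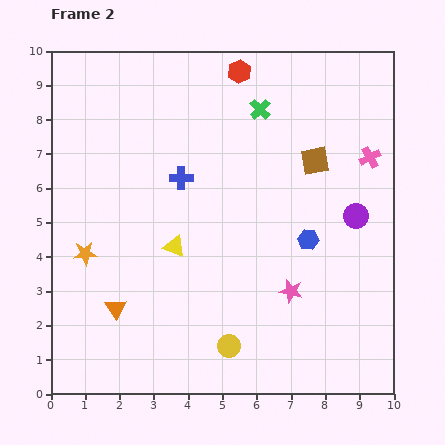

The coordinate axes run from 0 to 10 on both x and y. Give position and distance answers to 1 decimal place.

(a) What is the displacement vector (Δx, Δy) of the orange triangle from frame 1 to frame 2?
(-0.8, 1.4)

The orange triangle was at (2.7, 1.1) in frame 1 and (1.9, 2.5) in frame 2.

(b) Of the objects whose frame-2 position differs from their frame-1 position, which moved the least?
the blue cross

(moved 0.4)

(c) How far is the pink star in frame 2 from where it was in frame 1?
3.3

The pink star moved from (4.7, 5.3) to (7.0, 3.0), a distance of √(2.3² + 2.3²) ≈ 3.3.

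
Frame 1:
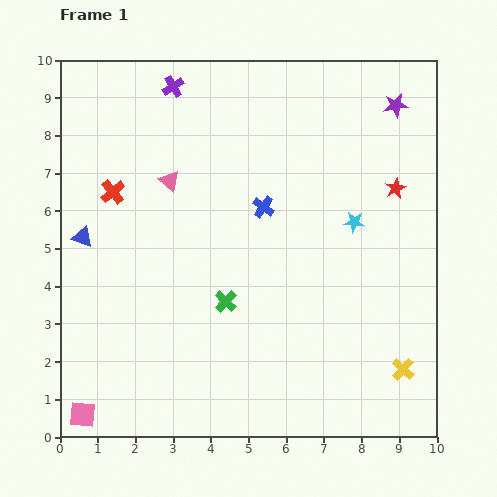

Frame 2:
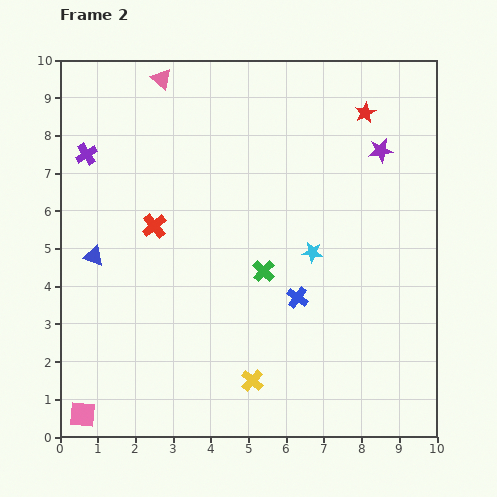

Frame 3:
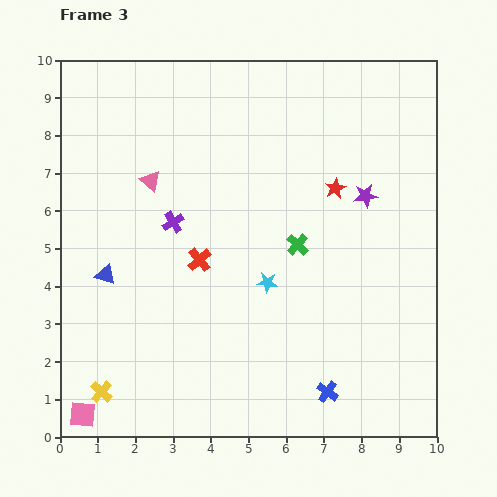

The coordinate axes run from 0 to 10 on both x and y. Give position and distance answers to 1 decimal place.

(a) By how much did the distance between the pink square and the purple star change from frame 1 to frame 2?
-1.1

Distance in frame 1: 11.7. Distance in frame 2: 10.6.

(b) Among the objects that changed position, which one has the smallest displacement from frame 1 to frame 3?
the pink triangle

(moved 0.5)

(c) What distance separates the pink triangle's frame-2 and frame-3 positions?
2.7

The pink triangle moved from (2.7, 9.5) to (2.4, 6.8), a distance of √(0.3² + 2.7²) ≈ 2.7.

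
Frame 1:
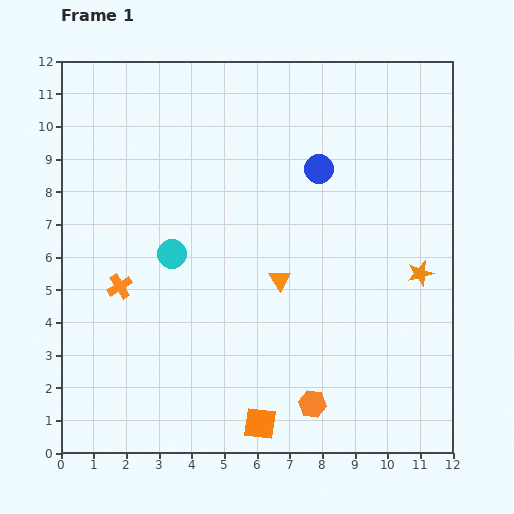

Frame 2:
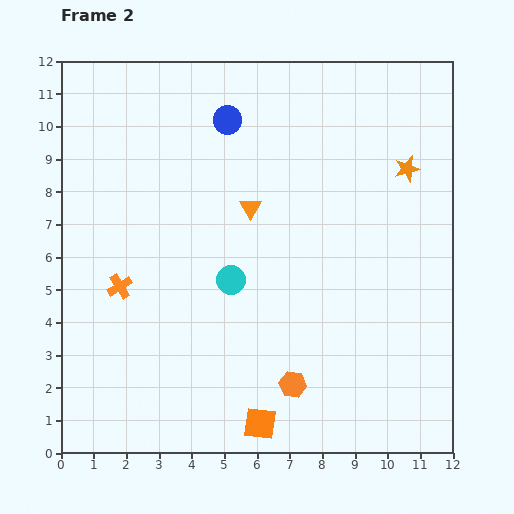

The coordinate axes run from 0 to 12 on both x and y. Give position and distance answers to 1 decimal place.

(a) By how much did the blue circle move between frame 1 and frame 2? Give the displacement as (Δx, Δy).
(-2.8, 1.5)

The blue circle was at (7.9, 8.7) in frame 1 and (5.1, 10.2) in frame 2.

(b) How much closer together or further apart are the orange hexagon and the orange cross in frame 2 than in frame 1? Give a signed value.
-0.8

Distance in frame 1: 6.9. Distance in frame 2: 6.1.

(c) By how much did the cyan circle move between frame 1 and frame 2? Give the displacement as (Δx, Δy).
(1.8, -0.8)

The cyan circle was at (3.4, 6.1) in frame 1 and (5.2, 5.3) in frame 2.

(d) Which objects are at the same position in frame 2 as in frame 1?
the orange square, the orange cross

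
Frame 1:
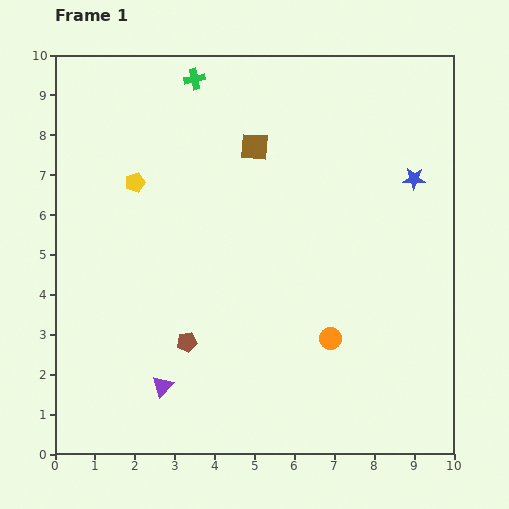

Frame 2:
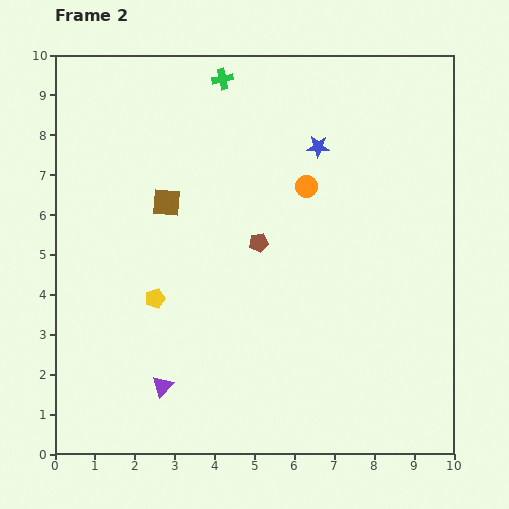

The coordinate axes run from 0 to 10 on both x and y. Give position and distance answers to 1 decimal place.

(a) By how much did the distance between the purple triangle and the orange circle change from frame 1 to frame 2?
+1.8

Distance in frame 1: 4.4. Distance in frame 2: 6.2.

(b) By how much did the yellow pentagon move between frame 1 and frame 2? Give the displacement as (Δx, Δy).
(0.5, -2.9)

The yellow pentagon was at (2.0, 6.8) in frame 1 and (2.5, 3.9) in frame 2.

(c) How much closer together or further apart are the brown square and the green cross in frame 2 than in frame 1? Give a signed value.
+1.1

Distance in frame 1: 2.3. Distance in frame 2: 3.4.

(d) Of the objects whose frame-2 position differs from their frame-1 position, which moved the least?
the green cross

(moved 0.7)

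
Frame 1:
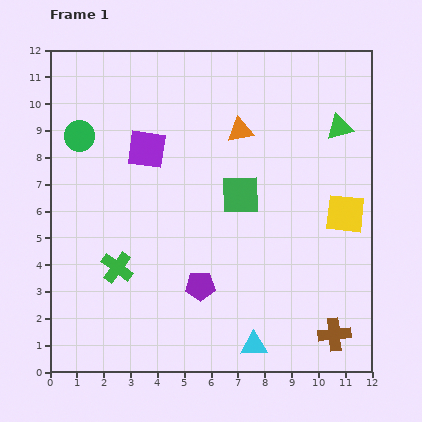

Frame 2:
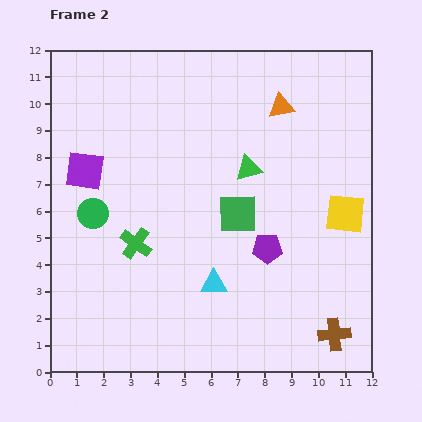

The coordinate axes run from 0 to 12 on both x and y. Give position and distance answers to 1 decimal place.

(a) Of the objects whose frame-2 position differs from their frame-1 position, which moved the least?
the green square

(moved 0.7)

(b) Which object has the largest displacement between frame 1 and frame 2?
the green triangle

(moved 3.7; next 2.9)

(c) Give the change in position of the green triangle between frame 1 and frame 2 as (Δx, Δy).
(-3.4, -1.5)

The green triangle was at (10.8, 9.1) in frame 1 and (7.4, 7.6) in frame 2.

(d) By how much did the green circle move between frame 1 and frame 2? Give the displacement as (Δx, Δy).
(0.5, -2.9)

The green circle was at (1.1, 8.8) in frame 1 and (1.6, 5.9) in frame 2.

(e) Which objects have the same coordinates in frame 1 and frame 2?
the yellow square, the brown cross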